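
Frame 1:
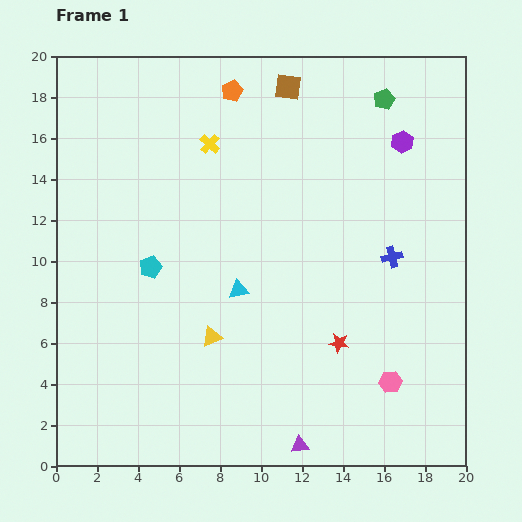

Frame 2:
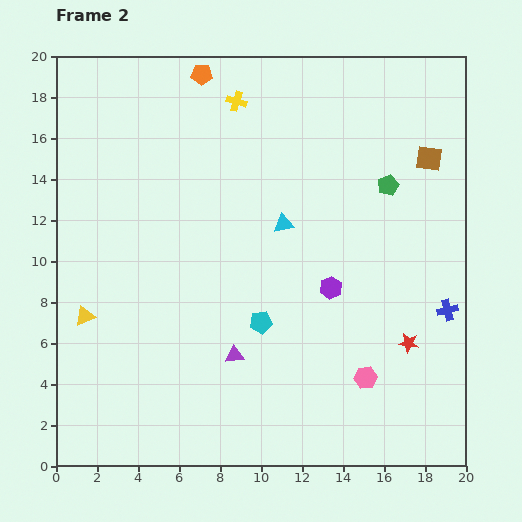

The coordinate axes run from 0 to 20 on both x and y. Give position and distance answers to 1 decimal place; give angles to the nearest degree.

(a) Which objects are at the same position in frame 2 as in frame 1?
none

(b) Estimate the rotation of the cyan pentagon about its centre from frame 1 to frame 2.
15° clockwise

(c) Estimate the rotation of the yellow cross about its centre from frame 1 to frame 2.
25° counter-clockwise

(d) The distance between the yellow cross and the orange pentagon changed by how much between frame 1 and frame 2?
-0.7

Distance in frame 1: 2.8. Distance in frame 2: 2.1.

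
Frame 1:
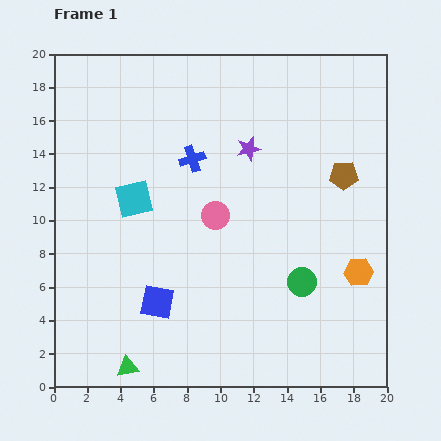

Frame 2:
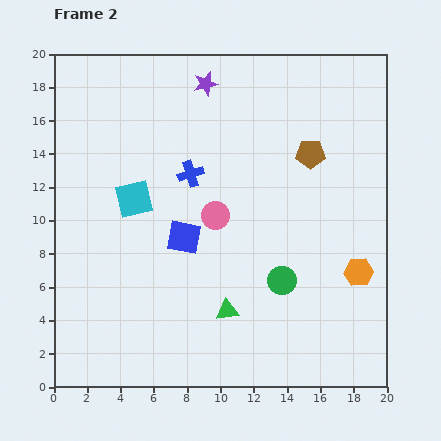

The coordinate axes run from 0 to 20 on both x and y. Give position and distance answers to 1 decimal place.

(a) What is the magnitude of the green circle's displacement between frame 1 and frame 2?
1.2

The green circle moved from (14.9, 6.3) to (13.7, 6.4), a distance of √(1.2² + 0.1²) ≈ 1.2.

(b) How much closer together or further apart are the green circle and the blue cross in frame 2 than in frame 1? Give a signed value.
-1.5

Distance in frame 1: 9.9. Distance in frame 2: 8.4.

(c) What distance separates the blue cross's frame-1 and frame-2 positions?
0.9

The blue cross moved from (8.3, 13.7) to (8.2, 12.8), a distance of √(0.1² + 0.9²) ≈ 0.9.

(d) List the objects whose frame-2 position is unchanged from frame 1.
the orange hexagon, the cyan square, the pink circle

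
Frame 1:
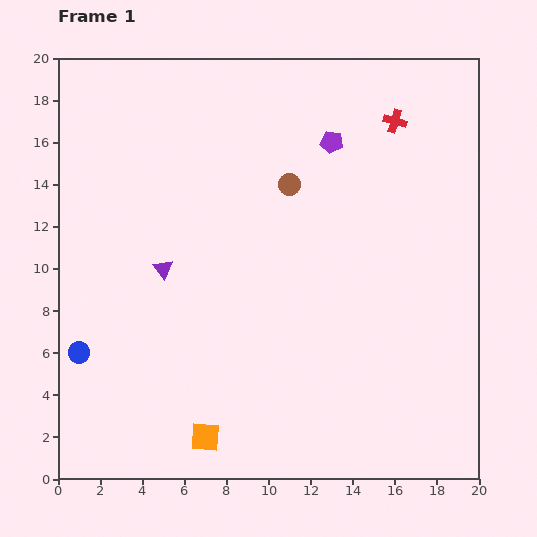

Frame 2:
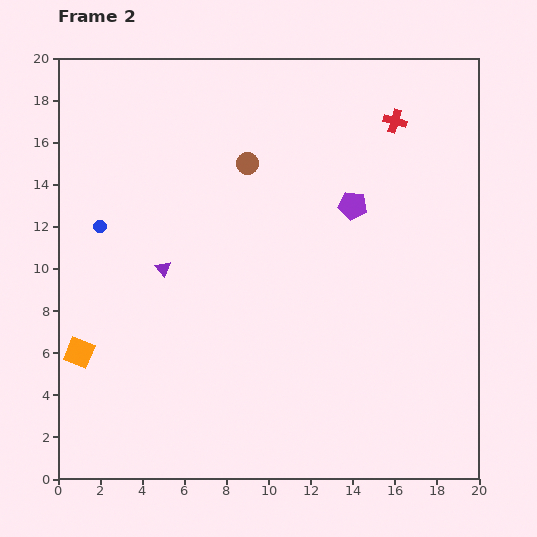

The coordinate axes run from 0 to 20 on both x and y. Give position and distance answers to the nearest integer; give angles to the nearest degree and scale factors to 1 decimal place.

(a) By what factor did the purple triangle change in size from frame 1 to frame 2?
0.7×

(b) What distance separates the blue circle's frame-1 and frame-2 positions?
6

The blue circle moved from (1, 6) to (2, 12), a distance of √(1² + 6²) ≈ 6.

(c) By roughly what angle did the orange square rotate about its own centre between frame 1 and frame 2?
18° clockwise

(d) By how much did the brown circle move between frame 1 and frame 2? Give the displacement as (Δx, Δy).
(-2, 1)

The brown circle was at (11, 14) in frame 1 and (9, 15) in frame 2.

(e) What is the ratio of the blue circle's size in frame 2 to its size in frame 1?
0.6×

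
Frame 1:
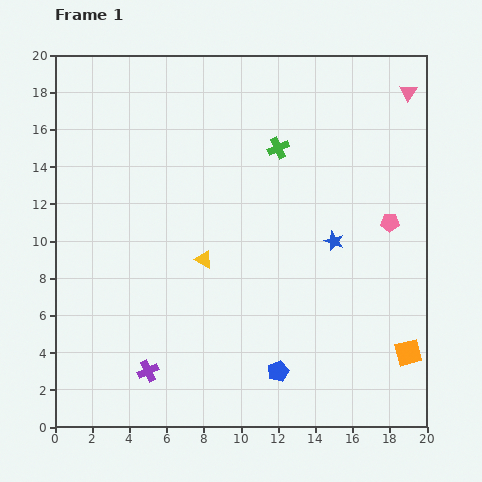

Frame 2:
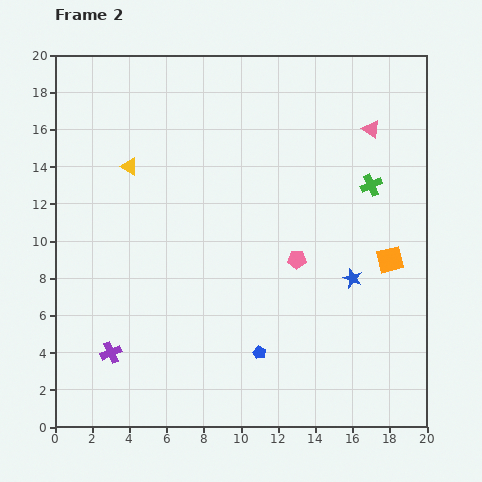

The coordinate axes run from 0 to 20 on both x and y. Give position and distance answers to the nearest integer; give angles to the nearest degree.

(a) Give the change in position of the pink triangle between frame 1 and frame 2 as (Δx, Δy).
(-2, -2)

The pink triangle was at (19, 18) in frame 1 and (17, 16) in frame 2.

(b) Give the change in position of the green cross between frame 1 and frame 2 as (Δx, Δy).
(5, -2)

The green cross was at (12, 15) in frame 1 and (17, 13) in frame 2.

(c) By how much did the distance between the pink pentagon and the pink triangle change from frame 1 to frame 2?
+1

Distance in frame 1: 7. Distance in frame 2: 8.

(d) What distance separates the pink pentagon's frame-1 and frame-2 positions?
5

The pink pentagon moved from (18, 11) to (13, 9), a distance of √(5² + 2²) ≈ 5.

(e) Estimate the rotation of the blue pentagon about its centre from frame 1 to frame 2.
27° counter-clockwise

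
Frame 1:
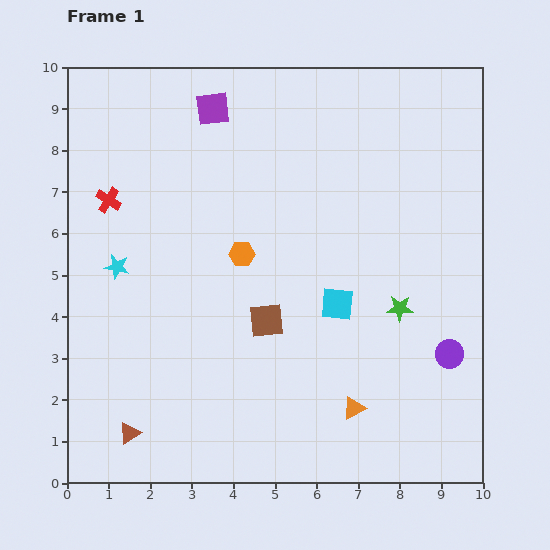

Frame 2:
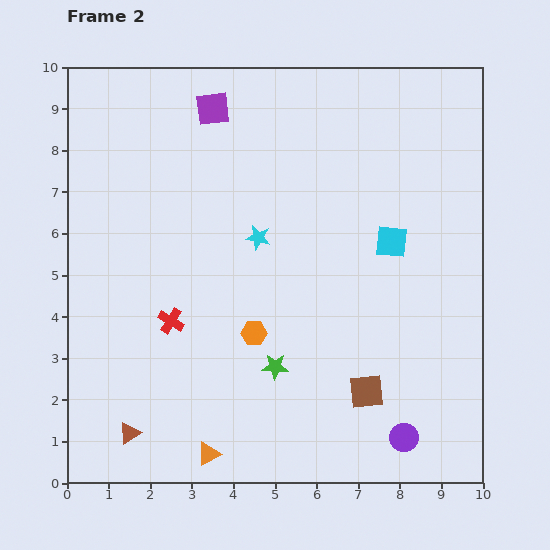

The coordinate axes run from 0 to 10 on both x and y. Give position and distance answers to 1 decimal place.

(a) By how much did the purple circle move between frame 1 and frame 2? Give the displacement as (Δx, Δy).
(-1.1, -2.0)

The purple circle was at (9.2, 3.1) in frame 1 and (8.1, 1.1) in frame 2.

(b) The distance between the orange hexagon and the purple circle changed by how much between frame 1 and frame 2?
-1.1

Distance in frame 1: 5.5. Distance in frame 2: 4.4.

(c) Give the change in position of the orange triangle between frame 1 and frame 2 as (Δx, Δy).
(-3.5, -1.1)

The orange triangle was at (6.9, 1.8) in frame 1 and (3.4, 0.7) in frame 2.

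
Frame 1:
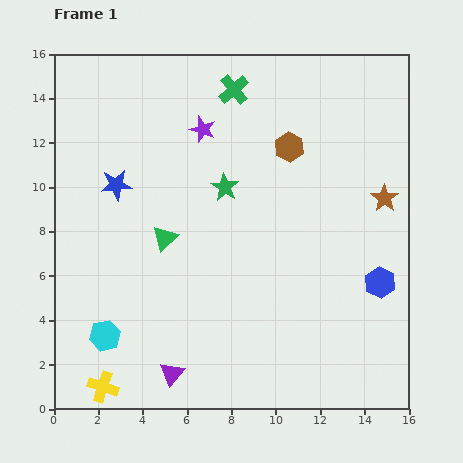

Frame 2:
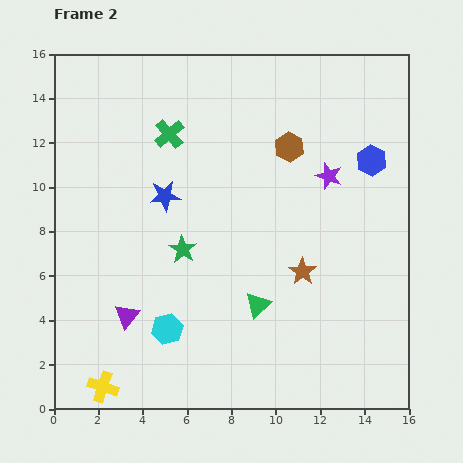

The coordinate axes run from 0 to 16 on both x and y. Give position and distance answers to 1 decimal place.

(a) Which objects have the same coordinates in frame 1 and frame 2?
the brown hexagon, the yellow cross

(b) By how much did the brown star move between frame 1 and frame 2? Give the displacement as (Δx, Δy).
(-3.7, -3.3)

The brown star was at (14.9, 9.5) in frame 1 and (11.2, 6.2) in frame 2.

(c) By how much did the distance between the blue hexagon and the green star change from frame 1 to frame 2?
+1.2

Distance in frame 1: 8.2. Distance in frame 2: 9.4.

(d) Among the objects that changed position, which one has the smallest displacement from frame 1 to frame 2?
the blue star

(moved 2.3)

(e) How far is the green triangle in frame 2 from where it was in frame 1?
5.2

The green triangle moved from (5.0, 7.7) to (9.2, 4.7), a distance of √(4.2² + 3.0²) ≈ 5.2.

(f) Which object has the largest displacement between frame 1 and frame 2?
the purple star

(moved 6.1; next 5.5)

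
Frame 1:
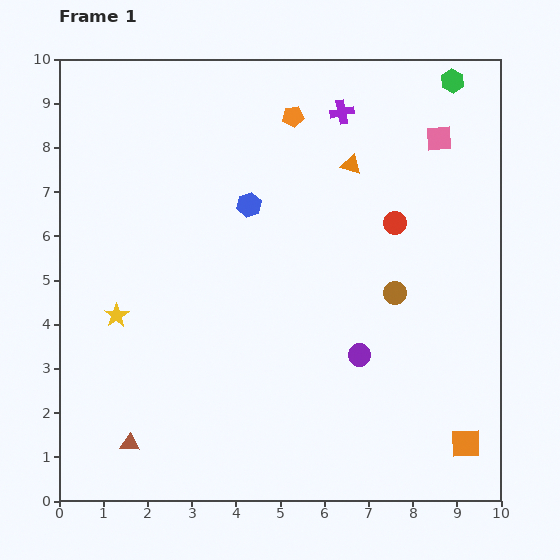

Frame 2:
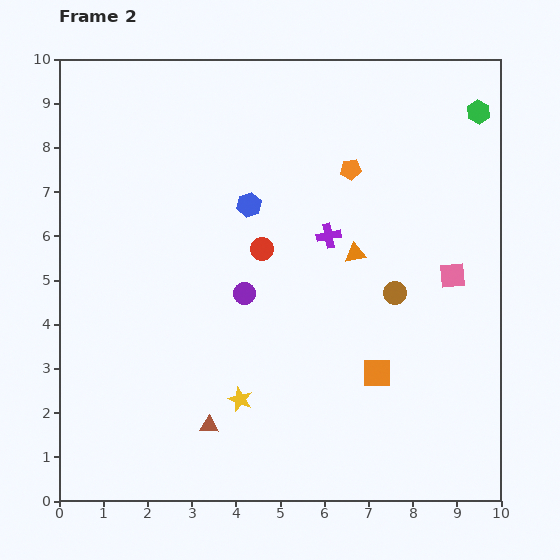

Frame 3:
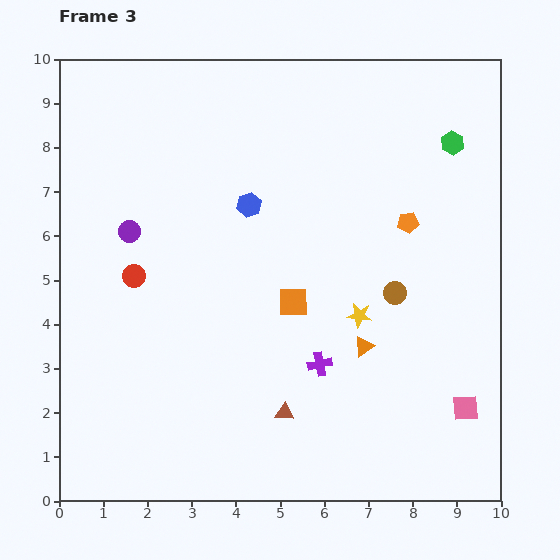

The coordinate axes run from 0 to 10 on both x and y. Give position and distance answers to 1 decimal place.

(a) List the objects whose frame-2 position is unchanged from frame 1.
the brown circle, the blue hexagon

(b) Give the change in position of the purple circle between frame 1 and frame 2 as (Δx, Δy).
(-2.6, 1.4)

The purple circle was at (6.8, 3.3) in frame 1 and (4.2, 4.7) in frame 2.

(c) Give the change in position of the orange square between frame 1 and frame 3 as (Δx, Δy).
(-3.9, 3.2)

The orange square was at (9.2, 1.3) in frame 1 and (5.3, 4.5) in frame 3.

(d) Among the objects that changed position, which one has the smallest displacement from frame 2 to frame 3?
the green hexagon

(moved 0.9)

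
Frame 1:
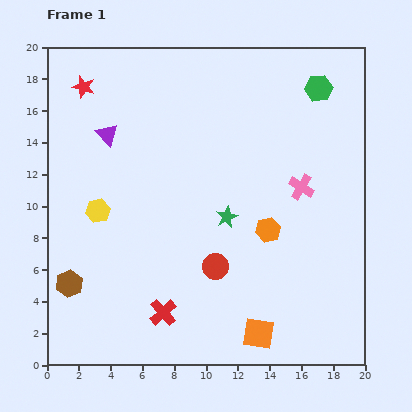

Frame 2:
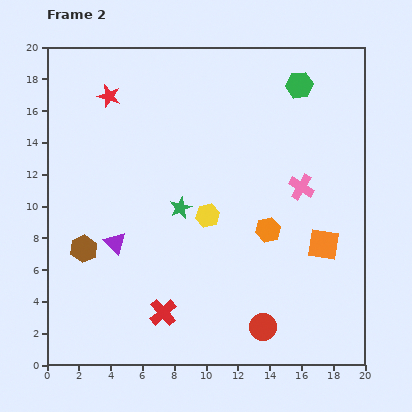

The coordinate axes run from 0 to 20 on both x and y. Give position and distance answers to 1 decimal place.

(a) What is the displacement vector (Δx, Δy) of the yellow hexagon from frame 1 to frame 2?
(6.9, -0.3)

The yellow hexagon was at (3.2, 9.7) in frame 1 and (10.1, 9.4) in frame 2.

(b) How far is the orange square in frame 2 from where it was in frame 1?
6.9

The orange square moved from (13.3, 2.0) to (17.4, 7.6), a distance of √(4.1² + 5.6²) ≈ 6.9.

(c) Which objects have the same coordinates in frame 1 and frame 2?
the pink cross, the orange hexagon, the red cross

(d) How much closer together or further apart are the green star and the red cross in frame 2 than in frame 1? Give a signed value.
-0.5

Distance in frame 1: 7.2. Distance in frame 2: 6.7.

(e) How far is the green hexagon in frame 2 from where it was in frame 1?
1.2

The green hexagon moved from (17.1, 17.4) to (15.9, 17.6), a distance of √(1.2² + 0.2²) ≈ 1.2.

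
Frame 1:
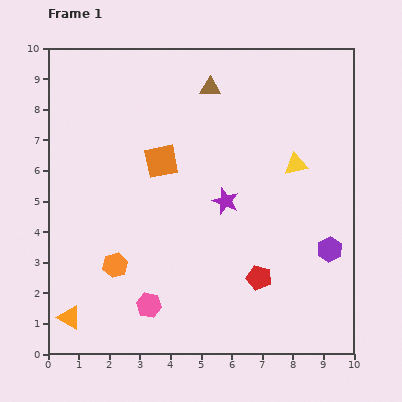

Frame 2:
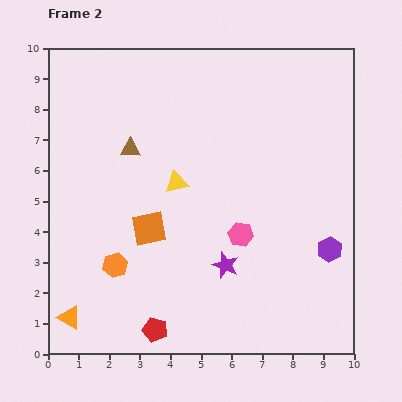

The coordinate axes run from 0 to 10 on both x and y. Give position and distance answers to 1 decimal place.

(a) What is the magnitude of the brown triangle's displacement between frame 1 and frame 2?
3.3

The brown triangle moved from (5.3, 8.7) to (2.7, 6.7), a distance of √(2.6² + 2.0²) ≈ 3.3.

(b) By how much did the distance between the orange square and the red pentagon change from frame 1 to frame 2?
-1.7

Distance in frame 1: 5.0. Distance in frame 2: 3.3.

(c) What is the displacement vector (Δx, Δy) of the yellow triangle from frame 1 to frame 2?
(-3.9, -0.6)

The yellow triangle was at (8.1, 6.2) in frame 1 and (4.2, 5.6) in frame 2.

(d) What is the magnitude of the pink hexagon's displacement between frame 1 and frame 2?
3.8

The pink hexagon moved from (3.3, 1.6) to (6.3, 3.9), a distance of √(3.0² + 2.3²) ≈ 3.8.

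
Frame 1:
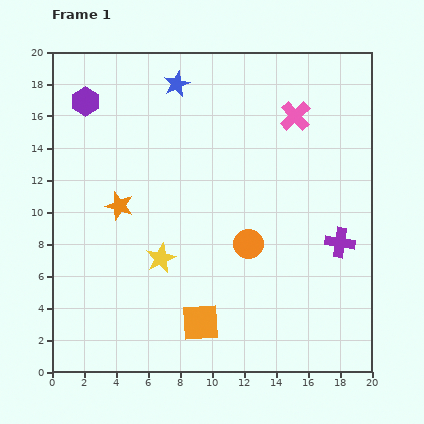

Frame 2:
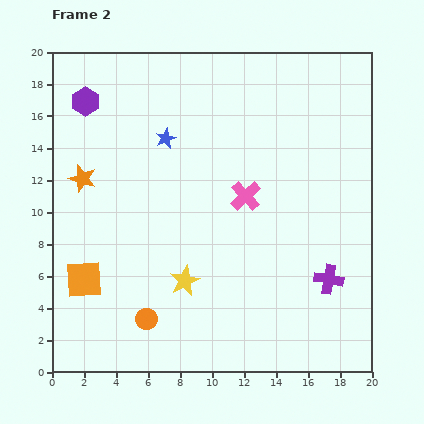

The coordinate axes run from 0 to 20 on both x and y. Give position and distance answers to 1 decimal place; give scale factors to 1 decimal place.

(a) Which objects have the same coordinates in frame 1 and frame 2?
the purple hexagon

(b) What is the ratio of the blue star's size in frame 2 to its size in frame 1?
0.8×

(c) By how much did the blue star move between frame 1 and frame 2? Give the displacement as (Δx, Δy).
(-0.7, -3.4)

The blue star was at (7.8, 18.0) in frame 1 and (7.1, 14.6) in frame 2.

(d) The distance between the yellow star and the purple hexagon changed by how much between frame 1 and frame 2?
+1.9

Distance in frame 1: 10.9. Distance in frame 2: 12.8.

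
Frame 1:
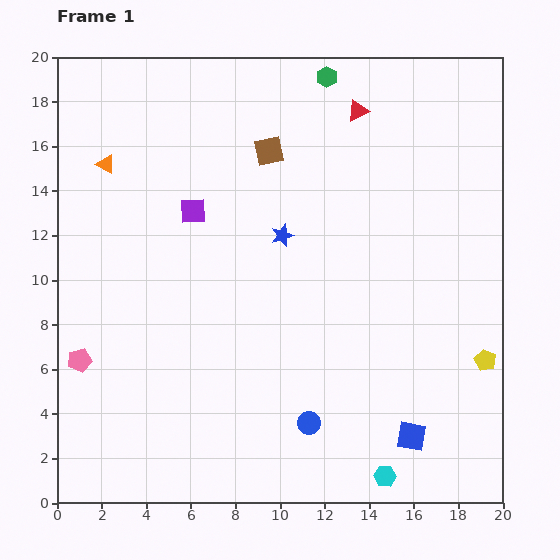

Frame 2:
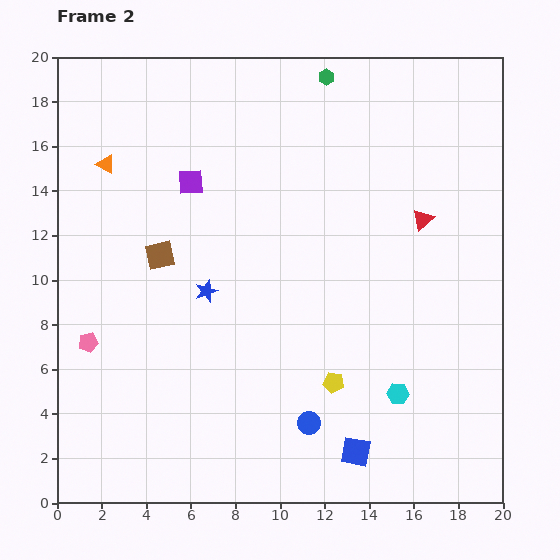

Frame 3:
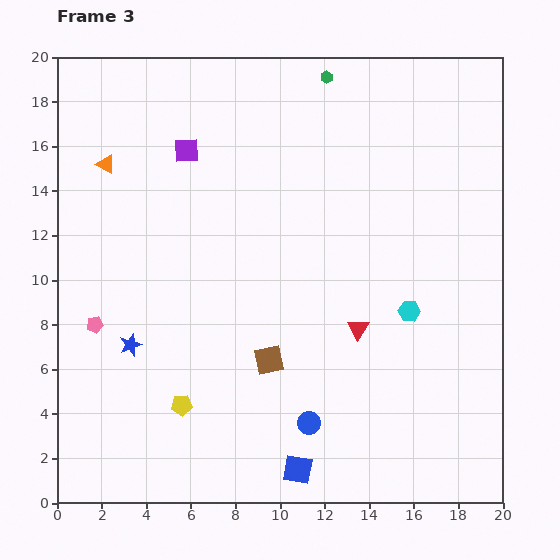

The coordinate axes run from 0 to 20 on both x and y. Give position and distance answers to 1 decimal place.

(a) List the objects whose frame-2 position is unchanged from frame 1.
the orange triangle, the blue circle, the green hexagon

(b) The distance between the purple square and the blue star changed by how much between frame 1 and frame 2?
+0.8

Distance in frame 1: 4.1. Distance in frame 2: 4.9.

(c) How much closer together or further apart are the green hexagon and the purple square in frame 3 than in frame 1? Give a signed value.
-1.4

Distance in frame 1: 8.5. Distance in frame 3: 7.1.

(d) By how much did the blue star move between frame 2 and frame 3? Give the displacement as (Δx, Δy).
(-3.4, -2.4)

The blue star was at (6.7, 9.5) in frame 2 and (3.3, 7.1) in frame 3.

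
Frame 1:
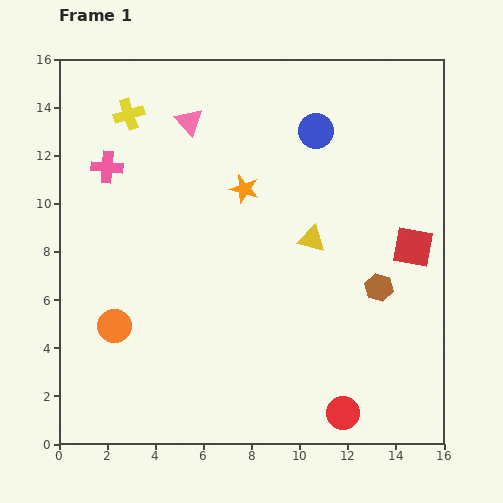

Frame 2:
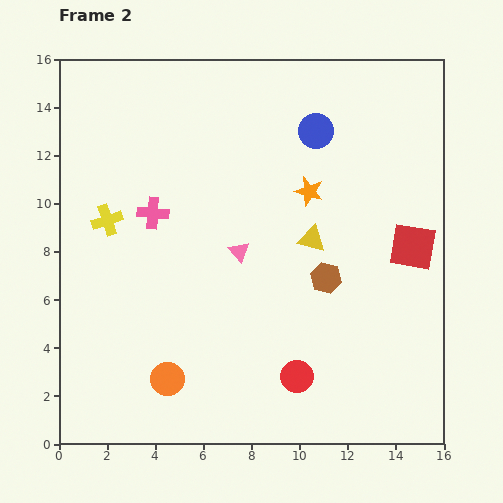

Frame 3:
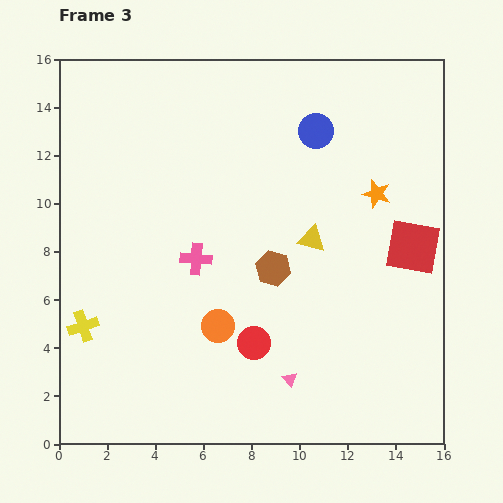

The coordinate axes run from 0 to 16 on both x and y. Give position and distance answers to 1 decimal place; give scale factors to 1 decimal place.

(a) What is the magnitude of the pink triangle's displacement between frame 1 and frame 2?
5.8

The pink triangle moved from (5.4, 13.4) to (7.5, 8.0), a distance of √(2.1² + 5.4²) ≈ 5.8.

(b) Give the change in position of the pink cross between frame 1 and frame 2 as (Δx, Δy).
(1.9, -1.9)

The pink cross was at (2.0, 11.5) in frame 1 and (3.9, 9.6) in frame 2.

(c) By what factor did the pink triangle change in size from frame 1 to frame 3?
0.6×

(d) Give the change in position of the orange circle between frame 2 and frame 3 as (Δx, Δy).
(2.1, 2.2)

The orange circle was at (4.5, 2.7) in frame 2 and (6.6, 4.9) in frame 3.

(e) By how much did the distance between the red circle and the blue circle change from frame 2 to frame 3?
-1.0

Distance in frame 2: 10.2. Distance in frame 3: 9.2.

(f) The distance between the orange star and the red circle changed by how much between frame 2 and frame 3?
+0.3

Distance in frame 2: 7.7. Distance in frame 3: 8.0.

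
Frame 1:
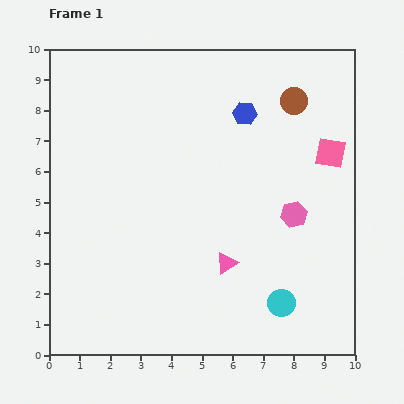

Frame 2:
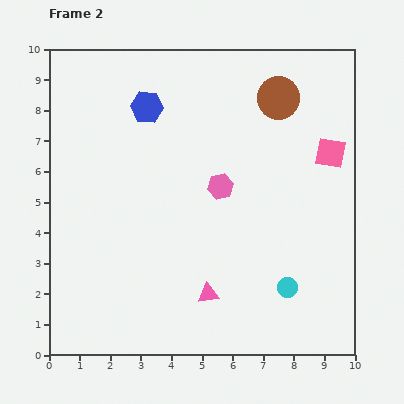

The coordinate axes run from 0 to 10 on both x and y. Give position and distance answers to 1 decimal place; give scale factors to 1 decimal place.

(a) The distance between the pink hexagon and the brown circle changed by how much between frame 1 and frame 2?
-0.2

Distance in frame 1: 3.7. Distance in frame 2: 3.5.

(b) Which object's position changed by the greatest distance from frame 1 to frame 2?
the blue hexagon

(moved 3.2; next 2.6)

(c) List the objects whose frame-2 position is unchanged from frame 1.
the pink square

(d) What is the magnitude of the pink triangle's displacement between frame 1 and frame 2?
1.2

The pink triangle moved from (5.8, 3.0) to (5.2, 2.0), a distance of √(0.6² + 1.0²) ≈ 1.2.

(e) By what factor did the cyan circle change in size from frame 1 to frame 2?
0.7×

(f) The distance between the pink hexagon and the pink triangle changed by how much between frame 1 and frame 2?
+0.8

Distance in frame 1: 2.7. Distance in frame 2: 3.5.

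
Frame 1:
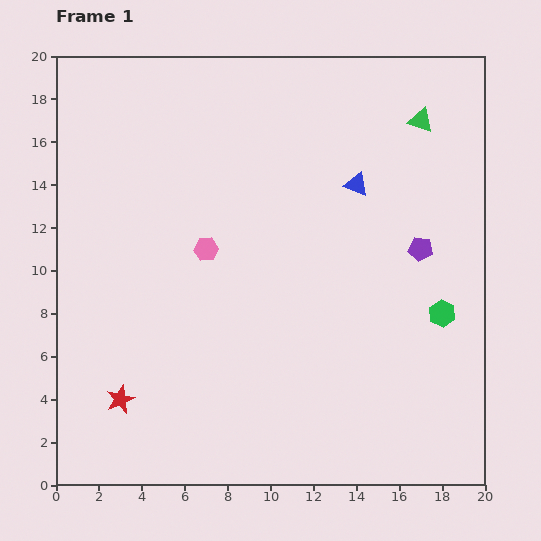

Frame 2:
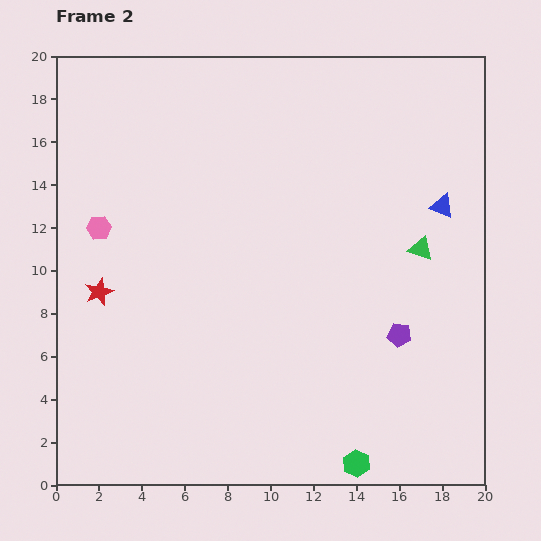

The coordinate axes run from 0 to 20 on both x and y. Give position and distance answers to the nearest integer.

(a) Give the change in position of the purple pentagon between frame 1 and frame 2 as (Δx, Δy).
(-1, -4)

The purple pentagon was at (17, 11) in frame 1 and (16, 7) in frame 2.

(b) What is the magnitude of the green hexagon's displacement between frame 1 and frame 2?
8

The green hexagon moved from (18, 8) to (14, 1), a distance of √(4² + 7²) ≈ 8.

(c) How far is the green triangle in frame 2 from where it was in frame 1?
6

The green triangle moved from (17, 17) to (17, 11), a distance of √(0² + 6²) ≈ 6.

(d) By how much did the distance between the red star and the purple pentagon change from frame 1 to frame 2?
-2

Distance in frame 1: 16. Distance in frame 2: 14.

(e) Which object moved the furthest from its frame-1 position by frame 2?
the green hexagon

(moved 8; next 6)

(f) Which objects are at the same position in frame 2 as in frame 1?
none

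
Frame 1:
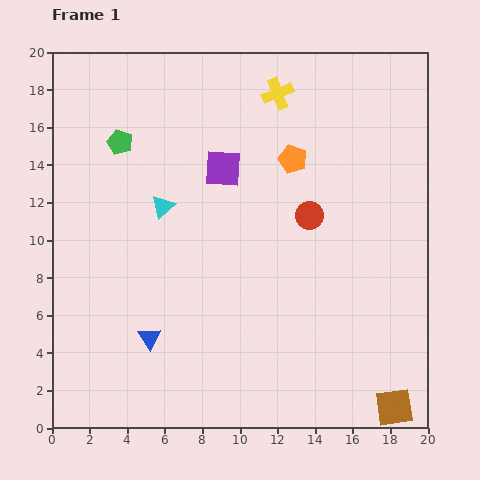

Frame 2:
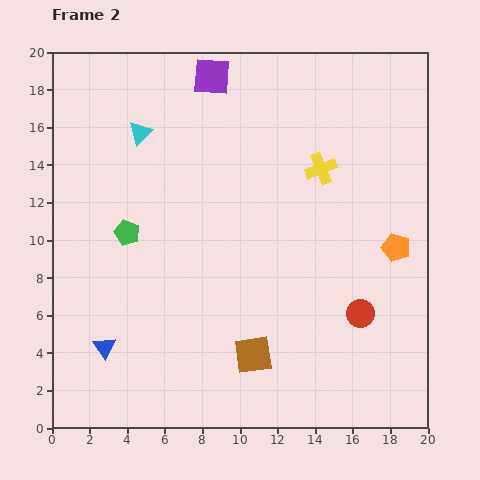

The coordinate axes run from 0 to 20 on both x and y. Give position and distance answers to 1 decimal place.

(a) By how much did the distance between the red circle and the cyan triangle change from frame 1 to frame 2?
+7.3

Distance in frame 1: 7.8. Distance in frame 2: 15.1.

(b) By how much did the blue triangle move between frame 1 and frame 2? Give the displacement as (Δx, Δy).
(-2.4, -0.5)

The blue triangle was at (5.2, 4.8) in frame 1 and (2.8, 4.3) in frame 2.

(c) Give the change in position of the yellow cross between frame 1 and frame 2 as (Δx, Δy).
(2.3, -4.0)

The yellow cross was at (12.0, 17.8) in frame 1 and (14.3, 13.8) in frame 2.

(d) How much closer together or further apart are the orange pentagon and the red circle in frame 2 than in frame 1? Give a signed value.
+0.9

Distance in frame 1: 3.1. Distance in frame 2: 4.0.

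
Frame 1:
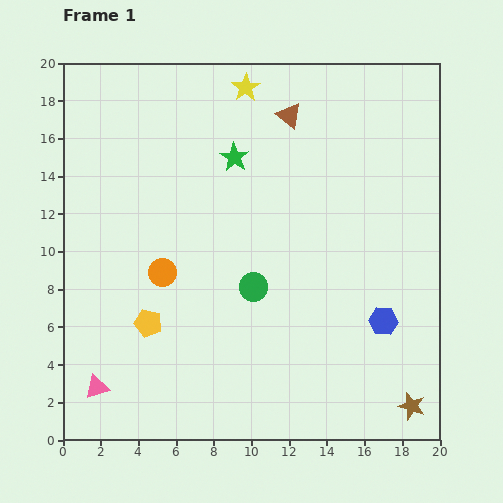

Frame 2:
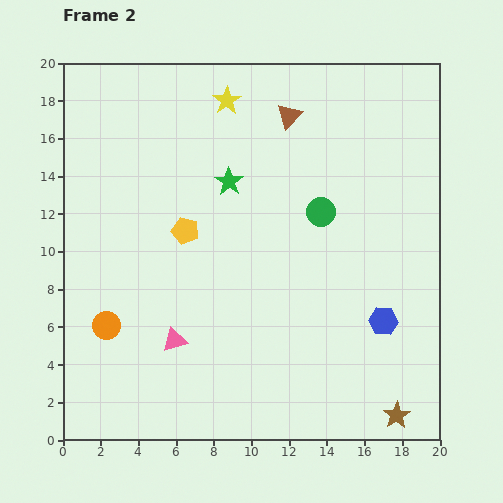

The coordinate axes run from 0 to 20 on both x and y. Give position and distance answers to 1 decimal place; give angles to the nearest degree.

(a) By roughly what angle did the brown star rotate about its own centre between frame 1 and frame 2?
24° clockwise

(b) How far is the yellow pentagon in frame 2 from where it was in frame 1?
5.3

The yellow pentagon moved from (4.5, 6.2) to (6.5, 11.1), a distance of √(2.0² + 4.9²) ≈ 5.3.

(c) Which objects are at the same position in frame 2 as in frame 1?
the brown triangle, the blue hexagon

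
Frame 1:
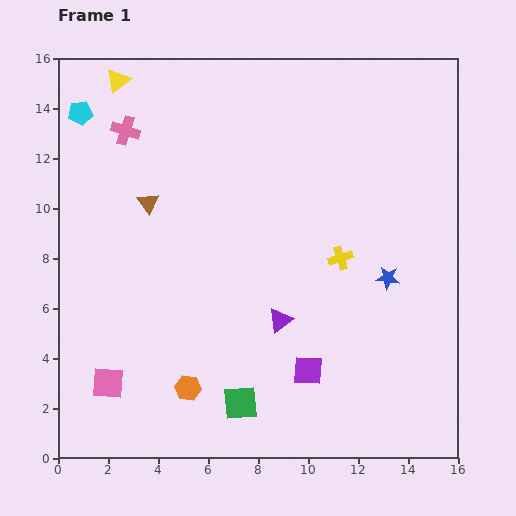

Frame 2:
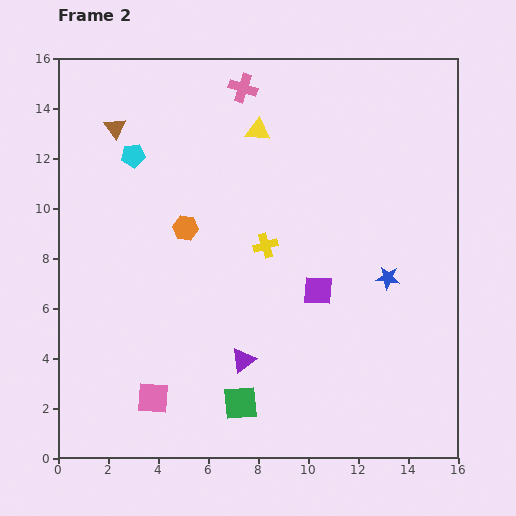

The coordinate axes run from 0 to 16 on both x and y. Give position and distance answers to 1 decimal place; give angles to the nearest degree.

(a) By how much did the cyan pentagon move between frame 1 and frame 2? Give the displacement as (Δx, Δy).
(2.1, -1.7)

The cyan pentagon was at (0.9, 13.8) in frame 1 and (3.0, 12.1) in frame 2.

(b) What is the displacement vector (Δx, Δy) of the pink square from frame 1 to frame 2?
(1.8, -0.6)

The pink square was at (2.0, 3.0) in frame 1 and (3.8, 2.4) in frame 2.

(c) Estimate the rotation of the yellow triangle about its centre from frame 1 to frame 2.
45° clockwise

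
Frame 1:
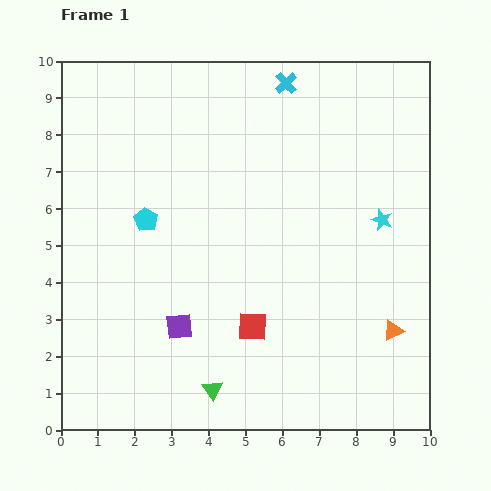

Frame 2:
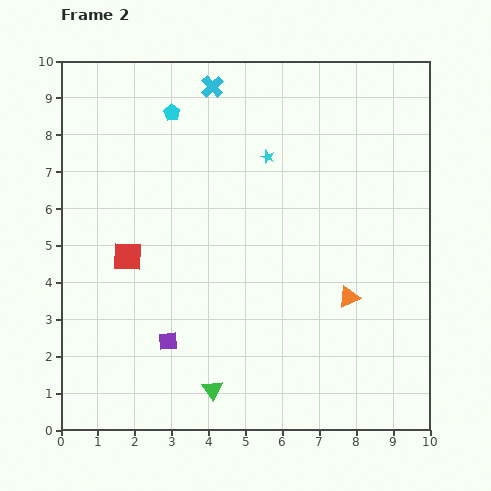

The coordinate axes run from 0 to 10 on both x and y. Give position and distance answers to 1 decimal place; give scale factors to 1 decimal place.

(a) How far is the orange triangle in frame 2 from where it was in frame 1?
1.5

The orange triangle moved from (9.0, 2.7) to (7.8, 3.6), a distance of √(1.2² + 0.9²) ≈ 1.5.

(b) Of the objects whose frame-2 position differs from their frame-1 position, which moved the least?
the purple square

(moved 0.5)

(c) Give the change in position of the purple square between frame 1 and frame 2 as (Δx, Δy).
(-0.3, -0.4)

The purple square was at (3.2, 2.8) in frame 1 and (2.9, 2.4) in frame 2.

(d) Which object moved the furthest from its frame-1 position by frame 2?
the red square

(moved 3.9; next 3.5)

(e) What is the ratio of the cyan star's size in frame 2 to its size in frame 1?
0.6×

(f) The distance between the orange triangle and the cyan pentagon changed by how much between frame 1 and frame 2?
-0.4

Distance in frame 1: 7.3. Distance in frame 2: 6.9.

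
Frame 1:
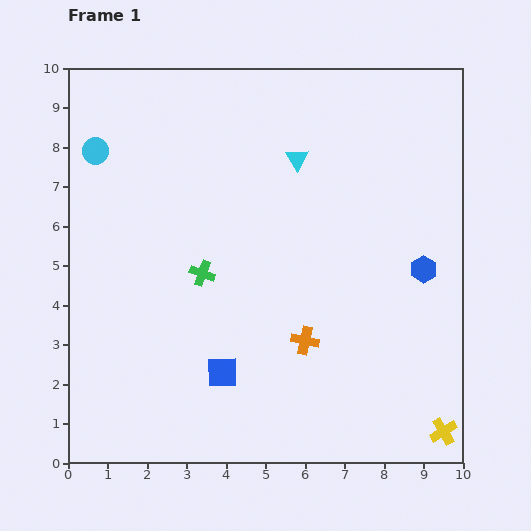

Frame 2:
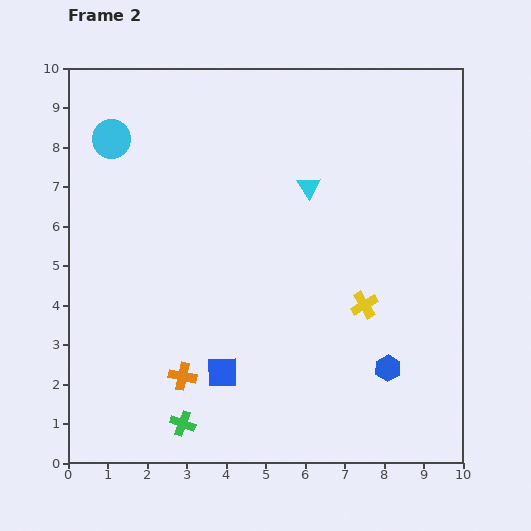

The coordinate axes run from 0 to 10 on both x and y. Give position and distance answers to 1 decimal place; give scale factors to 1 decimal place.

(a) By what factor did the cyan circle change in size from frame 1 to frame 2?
1.4×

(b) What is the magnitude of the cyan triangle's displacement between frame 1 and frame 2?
0.8

The cyan triangle moved from (5.8, 7.7) to (6.1, 7.0), a distance of √(0.3² + 0.7²) ≈ 0.8.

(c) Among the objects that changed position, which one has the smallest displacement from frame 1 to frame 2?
the cyan circle

(moved 0.5)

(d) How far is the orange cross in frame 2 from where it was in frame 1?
3.2

The orange cross moved from (6.0, 3.1) to (2.9, 2.2), a distance of √(3.1² + 0.9²) ≈ 3.2.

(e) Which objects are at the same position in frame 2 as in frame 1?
the blue square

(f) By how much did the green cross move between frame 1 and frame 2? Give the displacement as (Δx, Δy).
(-0.5, -3.8)

The green cross was at (3.4, 4.8) in frame 1 and (2.9, 1.0) in frame 2.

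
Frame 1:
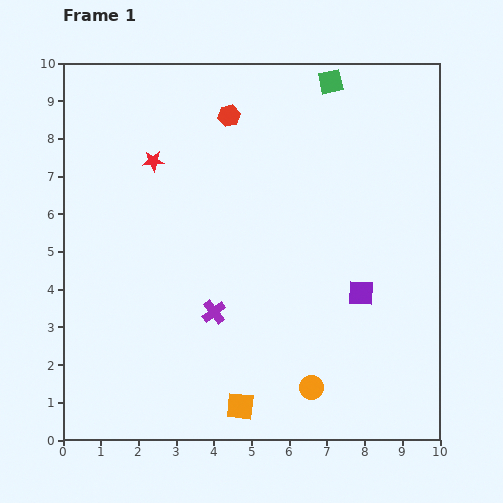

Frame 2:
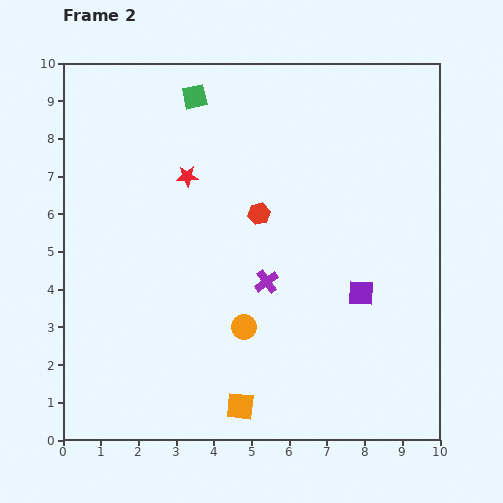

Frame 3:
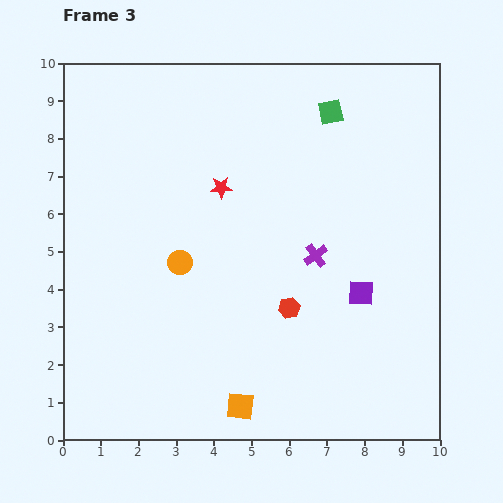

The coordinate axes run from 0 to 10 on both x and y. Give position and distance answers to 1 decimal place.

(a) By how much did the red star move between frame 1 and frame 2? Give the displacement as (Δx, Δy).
(0.9, -0.4)

The red star was at (2.4, 7.4) in frame 1 and (3.3, 7.0) in frame 2.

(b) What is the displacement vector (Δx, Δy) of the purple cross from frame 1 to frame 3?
(2.7, 1.5)

The purple cross was at (4.0, 3.4) in frame 1 and (6.7, 4.9) in frame 3.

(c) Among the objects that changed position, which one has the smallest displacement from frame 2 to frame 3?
the red star

(moved 0.9)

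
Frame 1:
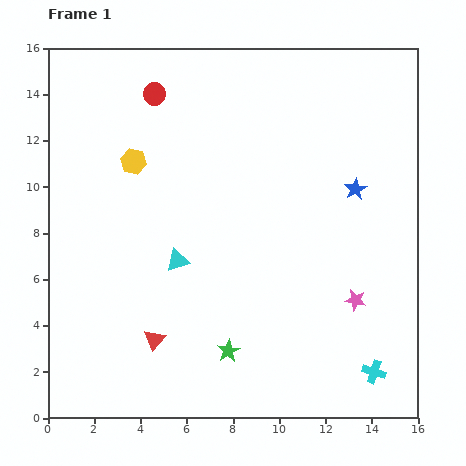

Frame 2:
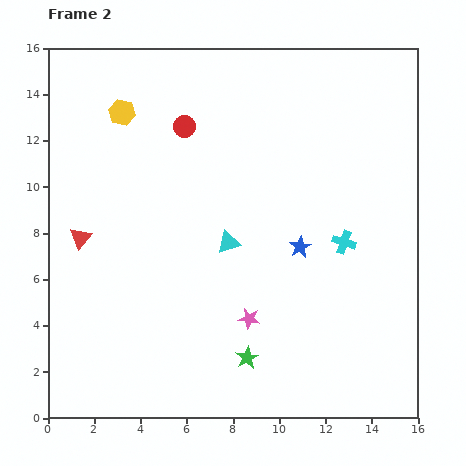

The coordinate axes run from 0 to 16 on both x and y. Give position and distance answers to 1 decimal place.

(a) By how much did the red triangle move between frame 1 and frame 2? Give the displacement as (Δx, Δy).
(-3.2, 4.4)

The red triangle was at (4.6, 3.4) in frame 1 and (1.4, 7.8) in frame 2.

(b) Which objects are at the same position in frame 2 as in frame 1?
none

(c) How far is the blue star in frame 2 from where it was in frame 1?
3.5

The blue star moved from (13.3, 9.9) to (10.9, 7.4), a distance of √(2.4² + 2.5²) ≈ 3.5.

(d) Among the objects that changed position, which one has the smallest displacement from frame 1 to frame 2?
the green star

(moved 0.9)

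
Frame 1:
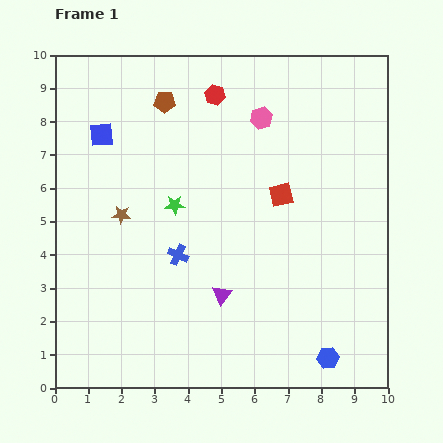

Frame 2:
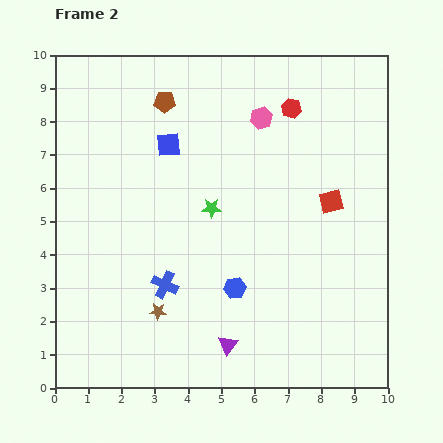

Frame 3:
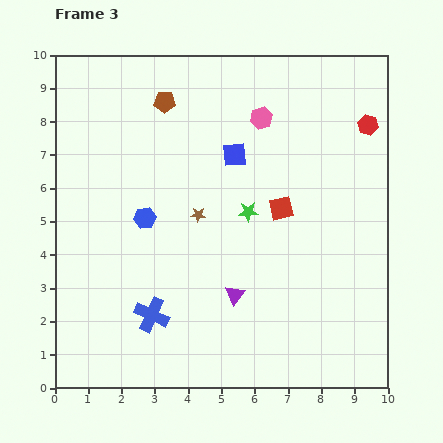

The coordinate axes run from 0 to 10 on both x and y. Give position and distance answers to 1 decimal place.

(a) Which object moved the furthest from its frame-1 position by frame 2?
the blue hexagon

(moved 3.5; next 3.1)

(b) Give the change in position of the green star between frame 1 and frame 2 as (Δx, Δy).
(1.1, -0.1)

The green star was at (3.6, 5.5) in frame 1 and (4.7, 5.4) in frame 2.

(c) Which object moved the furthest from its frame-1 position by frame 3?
the blue hexagon

(moved 6.9; next 4.7)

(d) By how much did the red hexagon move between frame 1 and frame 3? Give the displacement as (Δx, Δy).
(4.6, -0.9)

The red hexagon was at (4.8, 8.8) in frame 1 and (9.4, 7.9) in frame 3.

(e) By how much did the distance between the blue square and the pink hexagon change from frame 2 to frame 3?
-1.5

Distance in frame 2: 2.9. Distance in frame 3: 1.4.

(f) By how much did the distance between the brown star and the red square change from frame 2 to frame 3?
-3.7

Distance in frame 2: 6.2. Distance in frame 3: 2.5.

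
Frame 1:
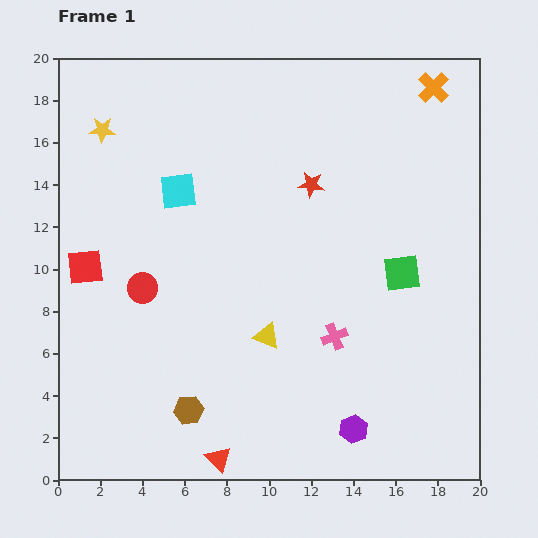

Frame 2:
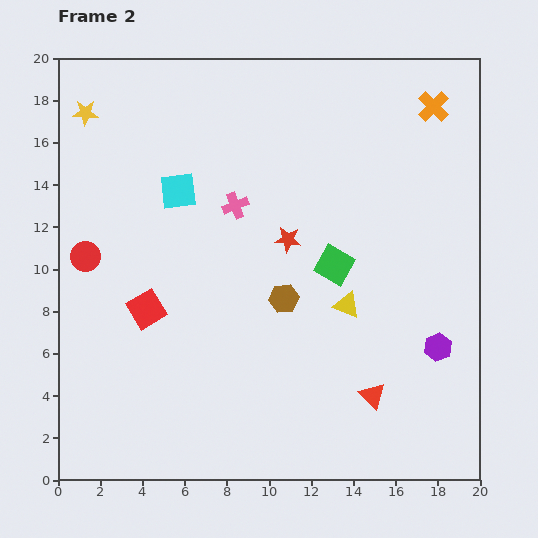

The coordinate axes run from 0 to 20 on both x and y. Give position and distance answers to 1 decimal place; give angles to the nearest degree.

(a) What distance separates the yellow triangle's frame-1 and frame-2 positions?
4.1

The yellow triangle moved from (9.9, 6.8) to (13.7, 8.3), a distance of √(3.8² + 1.5²) ≈ 4.1.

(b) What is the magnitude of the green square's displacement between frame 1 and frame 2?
3.2

The green square moved from (16.3, 9.8) to (13.1, 10.2), a distance of √(3.2² + 0.4²) ≈ 3.2.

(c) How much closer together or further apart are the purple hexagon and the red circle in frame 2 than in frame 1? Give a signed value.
+5.2

Distance in frame 1: 12.0. Distance in frame 2: 17.2.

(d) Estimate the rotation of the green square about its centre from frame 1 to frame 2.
37° clockwise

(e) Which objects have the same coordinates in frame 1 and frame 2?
the cyan square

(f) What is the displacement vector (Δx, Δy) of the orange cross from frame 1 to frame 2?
(0.0, -0.9)

The orange cross was at (17.8, 18.6) in frame 1 and (17.8, 17.7) in frame 2.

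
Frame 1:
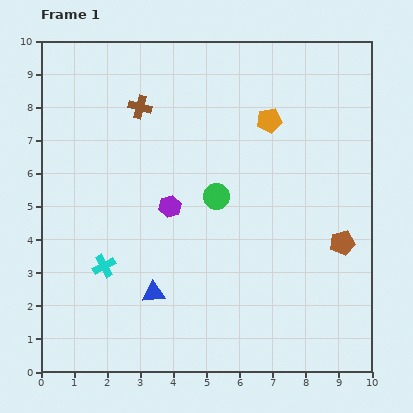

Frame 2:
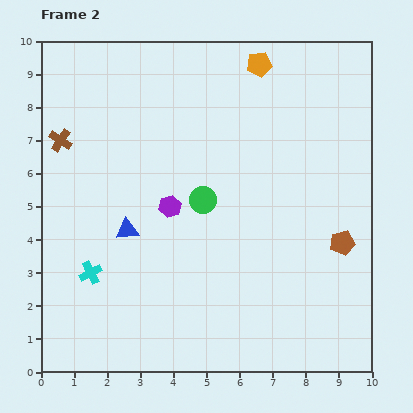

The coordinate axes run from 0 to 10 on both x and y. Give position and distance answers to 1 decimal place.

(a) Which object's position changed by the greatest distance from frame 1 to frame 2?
the brown cross

(moved 2.6; next 2.1)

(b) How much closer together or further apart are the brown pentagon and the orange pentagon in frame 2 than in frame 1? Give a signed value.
+1.7

Distance in frame 1: 4.3. Distance in frame 2: 6.0.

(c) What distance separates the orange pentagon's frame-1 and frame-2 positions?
1.7

The orange pentagon moved from (6.9, 7.6) to (6.6, 9.3), a distance of √(0.3² + 1.7²) ≈ 1.7.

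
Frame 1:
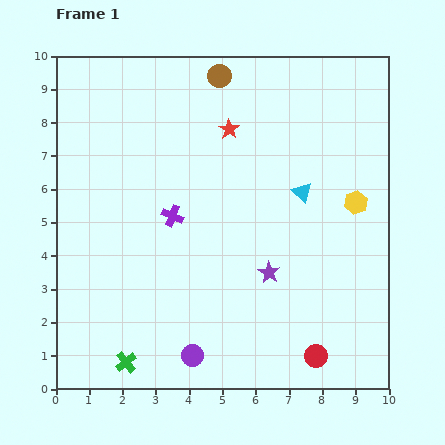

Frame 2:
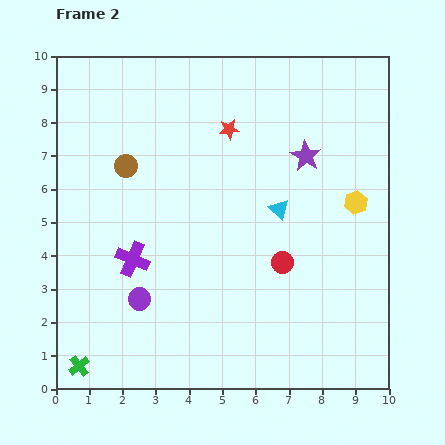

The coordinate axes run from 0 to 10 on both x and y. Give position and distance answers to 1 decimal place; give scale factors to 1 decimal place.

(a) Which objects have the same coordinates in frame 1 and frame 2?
the red star, the yellow hexagon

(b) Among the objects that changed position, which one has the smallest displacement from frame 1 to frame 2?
the cyan triangle

(moved 0.9)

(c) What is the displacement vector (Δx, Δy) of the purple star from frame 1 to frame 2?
(1.1, 3.5)

The purple star was at (6.4, 3.5) in frame 1 and (7.5, 7.0) in frame 2.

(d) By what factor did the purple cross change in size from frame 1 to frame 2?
1.6×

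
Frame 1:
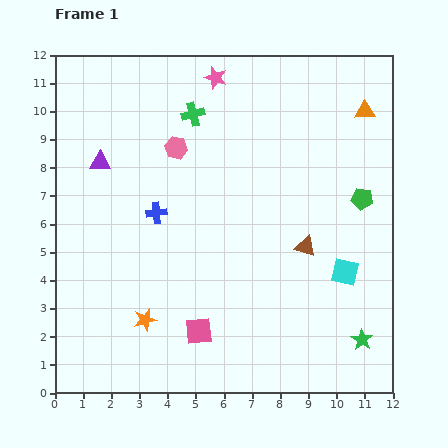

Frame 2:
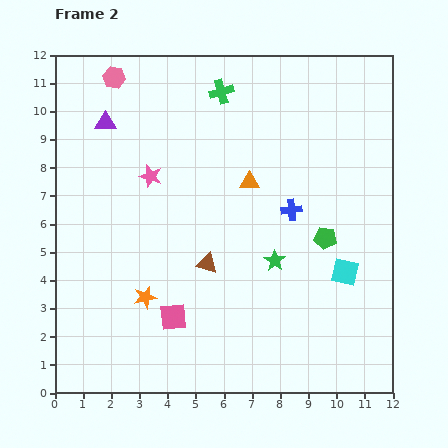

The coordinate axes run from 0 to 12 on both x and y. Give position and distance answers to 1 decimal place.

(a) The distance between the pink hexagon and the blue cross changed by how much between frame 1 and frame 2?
+5.5

Distance in frame 1: 2.4. Distance in frame 2: 7.9.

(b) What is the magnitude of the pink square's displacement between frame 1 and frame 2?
1.0

The pink square moved from (5.1, 2.2) to (4.2, 2.7), a distance of √(0.9² + 0.5²) ≈ 1.0.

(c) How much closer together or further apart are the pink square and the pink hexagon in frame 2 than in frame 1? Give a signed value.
+2.3

Distance in frame 1: 6.5. Distance in frame 2: 8.8.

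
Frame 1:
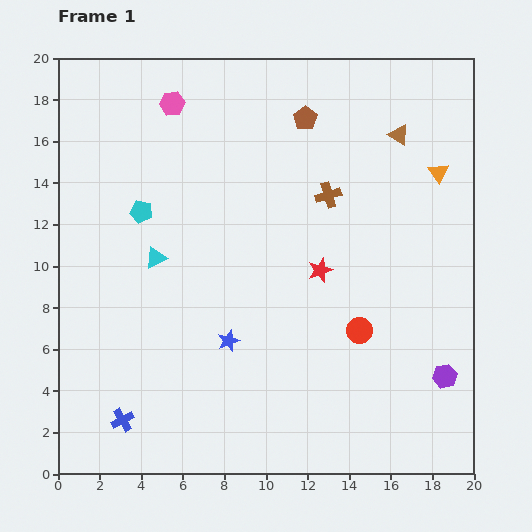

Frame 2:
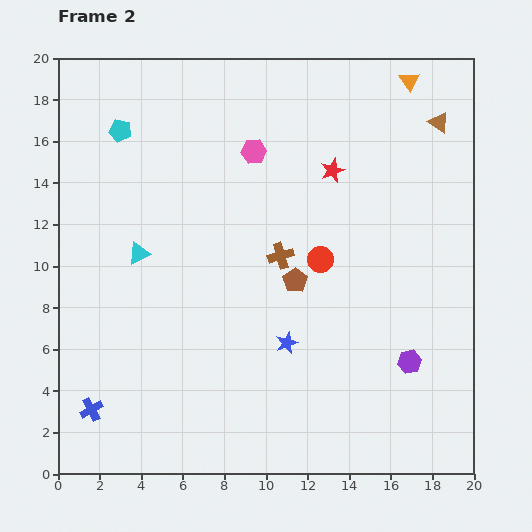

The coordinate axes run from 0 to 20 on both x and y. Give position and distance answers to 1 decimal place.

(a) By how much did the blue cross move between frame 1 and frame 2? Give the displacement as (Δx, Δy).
(-1.5, 0.5)

The blue cross was at (3.1, 2.6) in frame 1 and (1.6, 3.1) in frame 2.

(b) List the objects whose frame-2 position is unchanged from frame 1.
none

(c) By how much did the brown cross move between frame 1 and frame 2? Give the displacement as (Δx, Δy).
(-2.3, -2.9)

The brown cross was at (13.0, 13.4) in frame 1 and (10.7, 10.5) in frame 2.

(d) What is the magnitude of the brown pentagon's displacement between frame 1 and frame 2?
7.8

The brown pentagon moved from (11.9, 17.1) to (11.4, 9.3), a distance of √(0.5² + 7.8²) ≈ 7.8.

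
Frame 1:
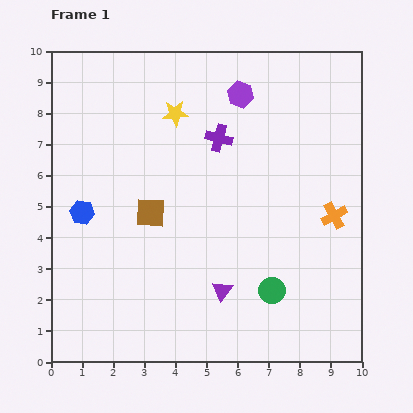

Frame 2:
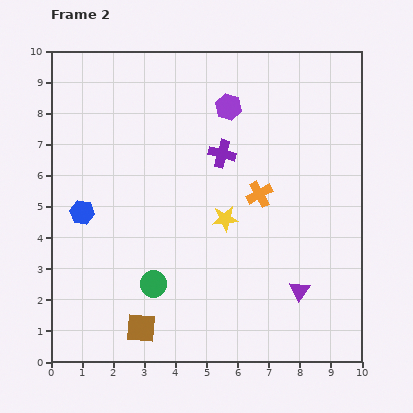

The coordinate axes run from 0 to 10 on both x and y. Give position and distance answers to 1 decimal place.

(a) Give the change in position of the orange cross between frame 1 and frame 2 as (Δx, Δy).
(-2.4, 0.7)

The orange cross was at (9.1, 4.7) in frame 1 and (6.7, 5.4) in frame 2.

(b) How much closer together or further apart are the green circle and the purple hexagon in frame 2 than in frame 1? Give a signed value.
-0.2

Distance in frame 1: 6.4. Distance in frame 2: 6.2.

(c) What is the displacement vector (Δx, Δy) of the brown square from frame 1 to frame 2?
(-0.3, -3.7)

The brown square was at (3.2, 4.8) in frame 1 and (2.9, 1.1) in frame 2.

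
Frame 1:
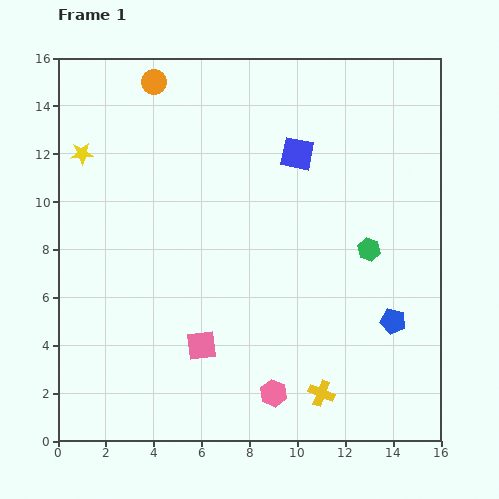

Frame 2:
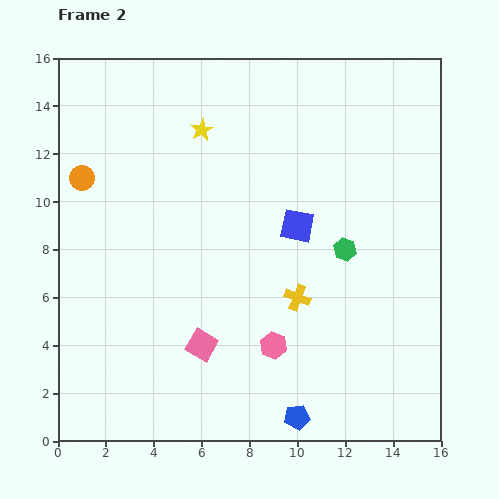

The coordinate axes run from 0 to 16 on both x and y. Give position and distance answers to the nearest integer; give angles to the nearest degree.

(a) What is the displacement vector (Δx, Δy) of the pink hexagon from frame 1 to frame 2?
(0, 2)

The pink hexagon was at (9, 2) in frame 1 and (9, 4) in frame 2.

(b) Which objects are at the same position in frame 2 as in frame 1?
the pink square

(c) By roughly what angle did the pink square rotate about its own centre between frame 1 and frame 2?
37° clockwise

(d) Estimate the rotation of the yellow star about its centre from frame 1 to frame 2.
24° counter-clockwise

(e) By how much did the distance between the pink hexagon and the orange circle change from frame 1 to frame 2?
-3

Distance in frame 1: 14. Distance in frame 2: 11.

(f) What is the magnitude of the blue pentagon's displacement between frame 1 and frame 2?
6

The blue pentagon moved from (14, 5) to (10, 1), a distance of √(4² + 4²) ≈ 6.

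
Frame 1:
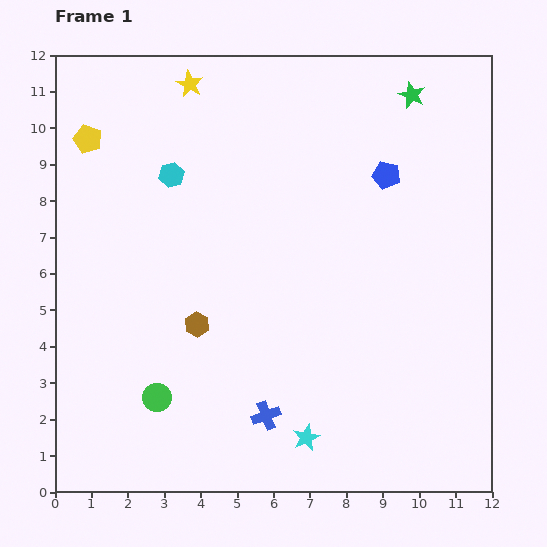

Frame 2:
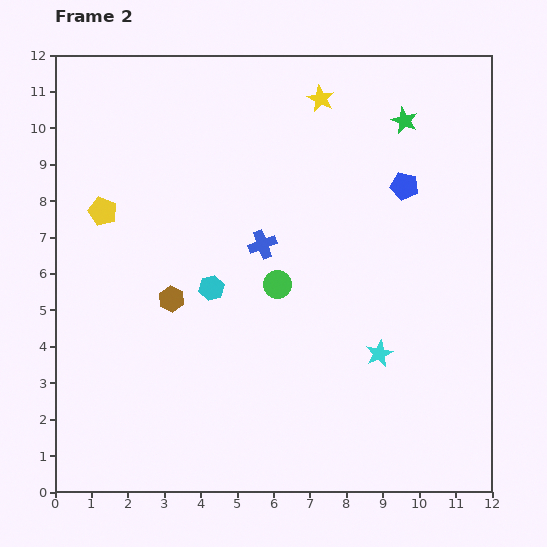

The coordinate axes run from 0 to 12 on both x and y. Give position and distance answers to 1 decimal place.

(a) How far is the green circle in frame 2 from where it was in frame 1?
4.5

The green circle moved from (2.8, 2.6) to (6.1, 5.7), a distance of √(3.3² + 3.1²) ≈ 4.5.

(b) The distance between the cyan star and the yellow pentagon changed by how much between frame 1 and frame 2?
-1.7

Distance in frame 1: 10.2. Distance in frame 2: 8.5.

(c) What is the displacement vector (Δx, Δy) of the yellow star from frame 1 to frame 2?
(3.6, -0.4)

The yellow star was at (3.7, 11.2) in frame 1 and (7.3, 10.8) in frame 2.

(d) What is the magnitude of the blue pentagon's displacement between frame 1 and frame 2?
0.6

The blue pentagon moved from (9.1, 8.7) to (9.6, 8.4), a distance of √(0.5² + 0.3²) ≈ 0.6.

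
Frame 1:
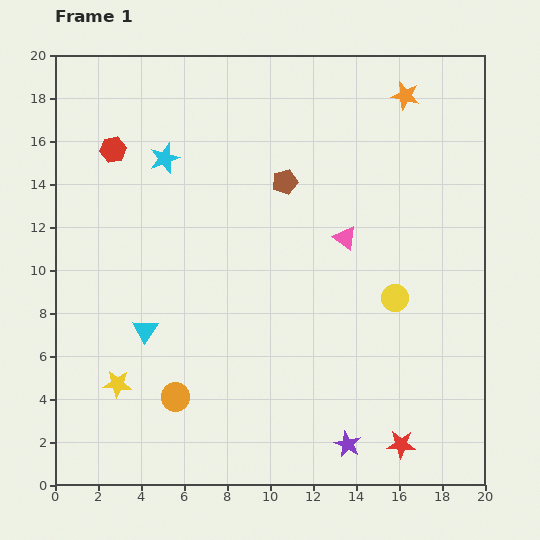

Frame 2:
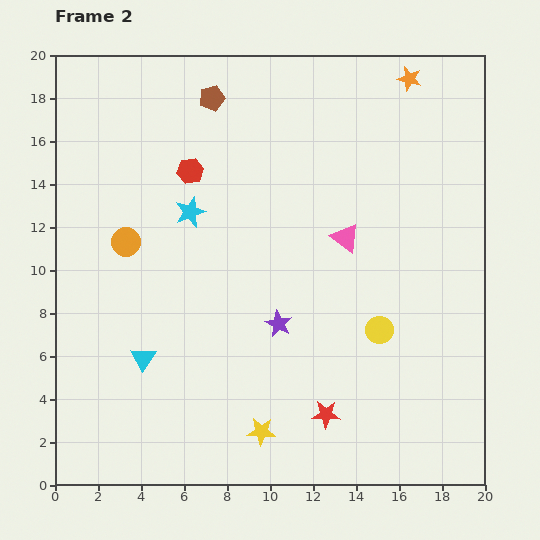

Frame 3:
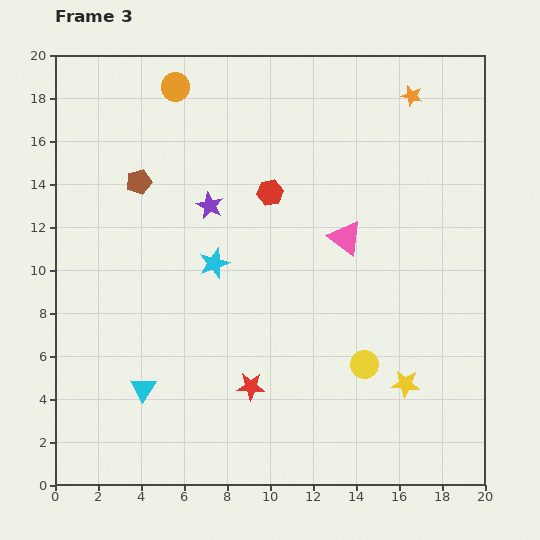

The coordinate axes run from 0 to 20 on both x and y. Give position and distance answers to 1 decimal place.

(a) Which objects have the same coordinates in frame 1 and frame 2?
the pink triangle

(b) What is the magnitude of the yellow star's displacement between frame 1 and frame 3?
13.4

The yellow star moved from (2.9, 4.7) to (16.3, 4.7), a distance of √(13.4² + 0.0²) ≈ 13.4.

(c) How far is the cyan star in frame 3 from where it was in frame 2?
2.6

The cyan star moved from (6.3, 12.7) to (7.4, 10.3), a distance of √(1.1² + 2.4²) ≈ 2.6.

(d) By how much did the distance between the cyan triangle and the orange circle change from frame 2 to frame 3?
+8.6

Distance in frame 2: 5.5. Distance in frame 3: 14.1.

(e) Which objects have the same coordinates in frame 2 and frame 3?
the pink triangle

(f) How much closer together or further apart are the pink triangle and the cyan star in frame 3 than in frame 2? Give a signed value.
-1.1

Distance in frame 2: 7.3. Distance in frame 3: 6.2.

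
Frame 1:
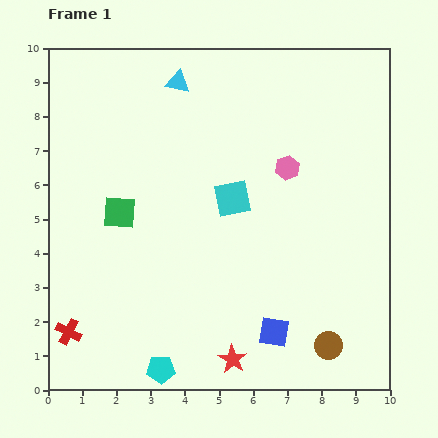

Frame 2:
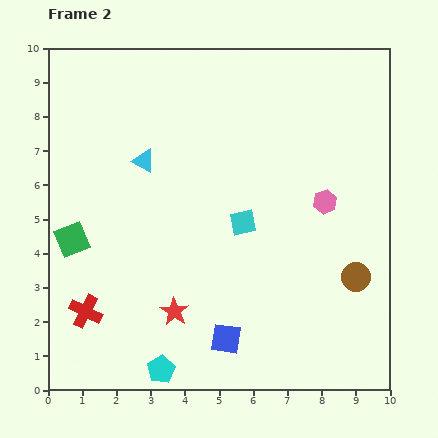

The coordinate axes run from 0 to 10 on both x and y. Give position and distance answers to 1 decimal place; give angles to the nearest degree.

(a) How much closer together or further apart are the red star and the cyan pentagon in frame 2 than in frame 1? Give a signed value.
-0.4

Distance in frame 1: 2.1. Distance in frame 2: 1.7.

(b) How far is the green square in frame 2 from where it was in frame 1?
1.6

The green square moved from (2.1, 5.2) to (0.7, 4.4), a distance of √(1.4² + 0.8²) ≈ 1.6.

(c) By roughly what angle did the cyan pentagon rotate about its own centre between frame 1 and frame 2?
30° counter-clockwise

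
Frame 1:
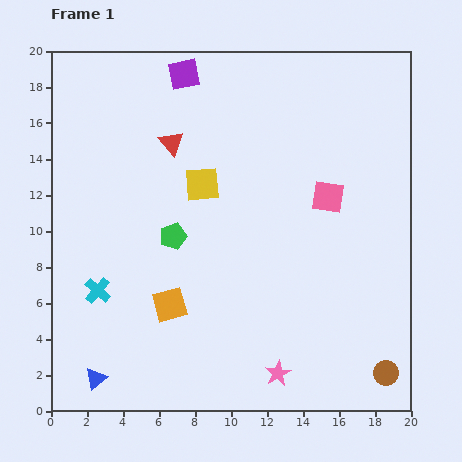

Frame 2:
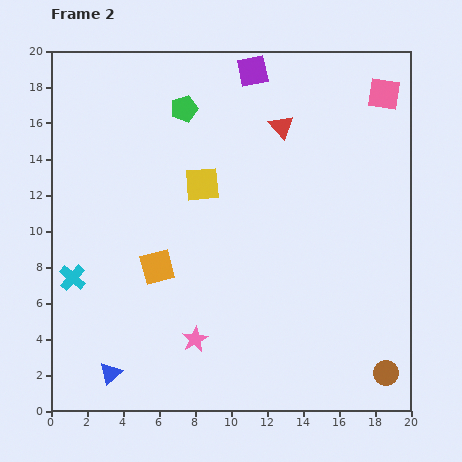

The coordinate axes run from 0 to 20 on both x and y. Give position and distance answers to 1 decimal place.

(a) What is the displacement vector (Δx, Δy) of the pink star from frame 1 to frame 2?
(-4.6, 1.9)

The pink star was at (12.6, 2.1) in frame 1 and (8.0, 4.0) in frame 2.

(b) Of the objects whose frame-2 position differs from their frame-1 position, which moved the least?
the blue triangle

(moved 0.9)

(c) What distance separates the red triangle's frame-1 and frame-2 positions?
6.2

The red triangle moved from (6.7, 14.9) to (12.8, 15.8), a distance of √(6.1² + 0.9²) ≈ 6.2.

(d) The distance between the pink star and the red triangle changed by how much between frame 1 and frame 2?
-1.4

Distance in frame 1: 14.1. Distance in frame 2: 12.7.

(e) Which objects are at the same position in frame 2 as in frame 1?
the brown circle, the yellow square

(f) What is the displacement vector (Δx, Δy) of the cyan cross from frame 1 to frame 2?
(-1.4, 0.7)

The cyan cross was at (2.6, 6.7) in frame 1 and (1.2, 7.4) in frame 2.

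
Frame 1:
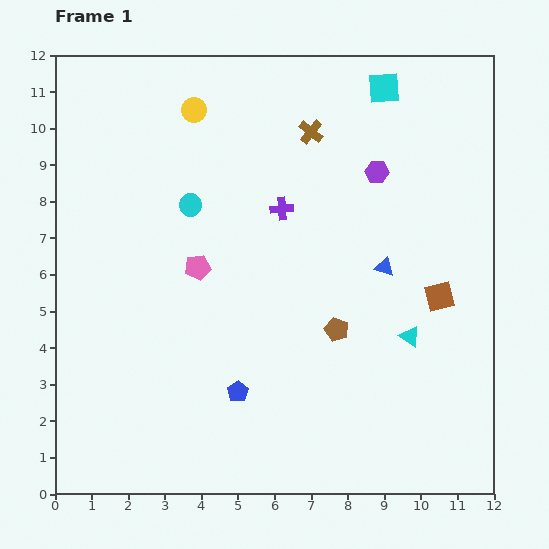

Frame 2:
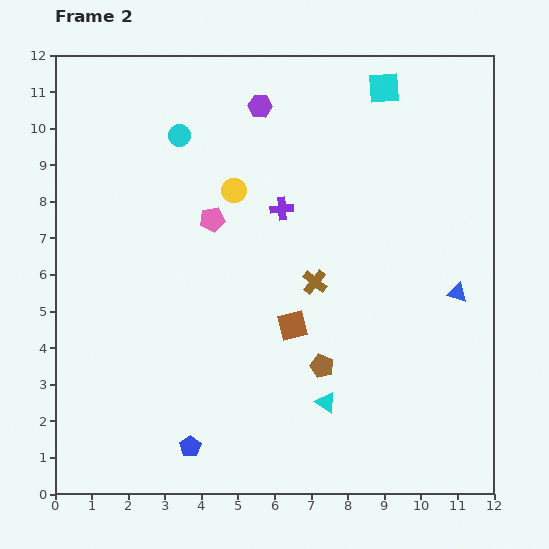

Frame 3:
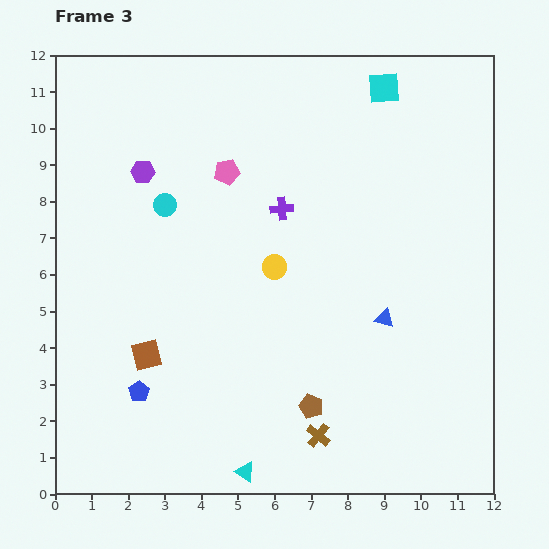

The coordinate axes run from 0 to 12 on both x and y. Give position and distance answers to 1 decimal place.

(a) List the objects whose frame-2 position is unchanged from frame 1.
the cyan square, the purple cross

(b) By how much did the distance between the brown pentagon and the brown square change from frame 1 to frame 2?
-1.5

Distance in frame 1: 2.9. Distance in frame 2: 1.4.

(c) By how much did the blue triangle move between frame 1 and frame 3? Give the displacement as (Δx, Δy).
(0.0, -1.4)

The blue triangle was at (9.0, 6.2) in frame 1 and (9.0, 4.8) in frame 3.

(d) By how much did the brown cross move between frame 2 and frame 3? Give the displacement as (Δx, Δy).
(0.1, -4.2)

The brown cross was at (7.1, 5.8) in frame 2 and (7.2, 1.6) in frame 3.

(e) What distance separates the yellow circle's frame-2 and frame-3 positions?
2.4

The yellow circle moved from (4.9, 8.3) to (6.0, 6.2), a distance of √(1.1² + 2.1²) ≈ 2.4.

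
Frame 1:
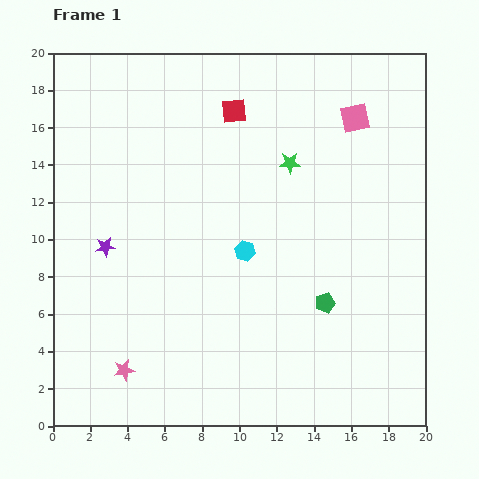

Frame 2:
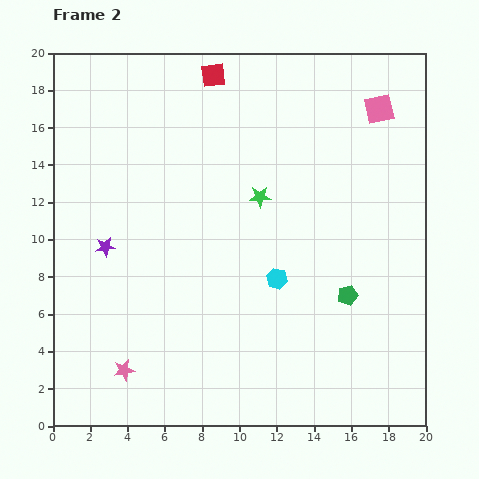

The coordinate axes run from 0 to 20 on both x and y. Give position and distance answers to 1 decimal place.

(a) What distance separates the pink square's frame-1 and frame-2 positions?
1.4

The pink square moved from (16.2, 16.5) to (17.5, 17.0), a distance of √(1.3² + 0.5²) ≈ 1.4.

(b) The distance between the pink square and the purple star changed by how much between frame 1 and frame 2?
+1.4

Distance in frame 1: 15.1. Distance in frame 2: 16.5.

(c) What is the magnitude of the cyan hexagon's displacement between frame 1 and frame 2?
2.3

The cyan hexagon moved from (10.3, 9.4) to (12.0, 7.9), a distance of √(1.7² + 1.5²) ≈ 2.3.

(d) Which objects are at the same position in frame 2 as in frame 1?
the pink star, the purple star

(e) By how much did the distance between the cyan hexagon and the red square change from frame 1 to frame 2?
+3.9

Distance in frame 1: 7.5. Distance in frame 2: 11.4.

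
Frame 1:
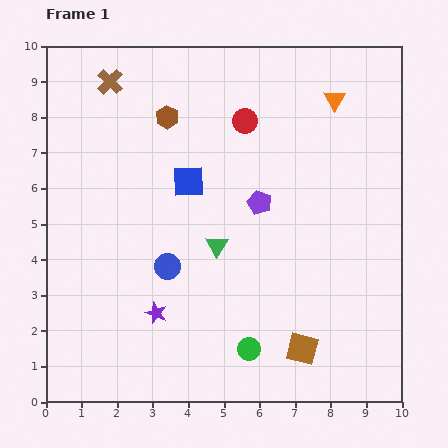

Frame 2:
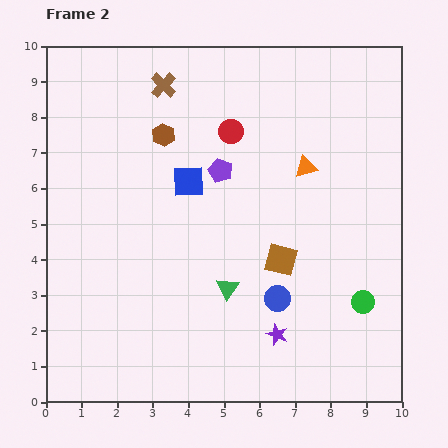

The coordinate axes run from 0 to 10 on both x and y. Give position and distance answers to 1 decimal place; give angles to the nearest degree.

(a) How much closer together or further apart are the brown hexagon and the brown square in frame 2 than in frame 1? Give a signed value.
-2.7

Distance in frame 1: 7.5. Distance in frame 2: 4.8.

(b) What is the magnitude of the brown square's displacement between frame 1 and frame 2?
2.6

The brown square moved from (7.2, 1.5) to (6.6, 4.0), a distance of √(0.6² + 2.5²) ≈ 2.6.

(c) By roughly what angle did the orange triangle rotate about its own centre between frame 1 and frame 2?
44° clockwise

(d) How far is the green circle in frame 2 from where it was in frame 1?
3.5

The green circle moved from (5.7, 1.5) to (8.9, 2.8), a distance of √(3.2² + 1.3²) ≈ 3.5.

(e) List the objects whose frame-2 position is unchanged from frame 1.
the blue square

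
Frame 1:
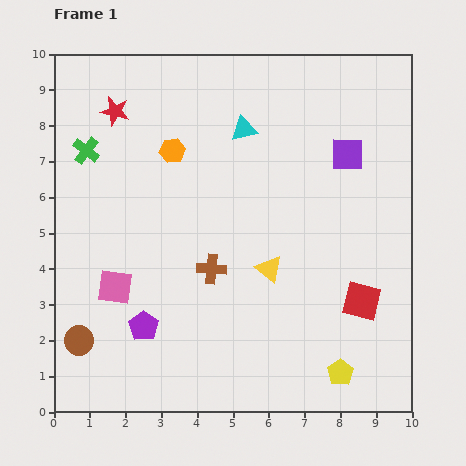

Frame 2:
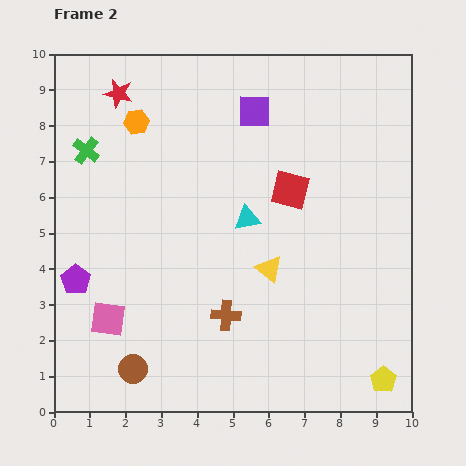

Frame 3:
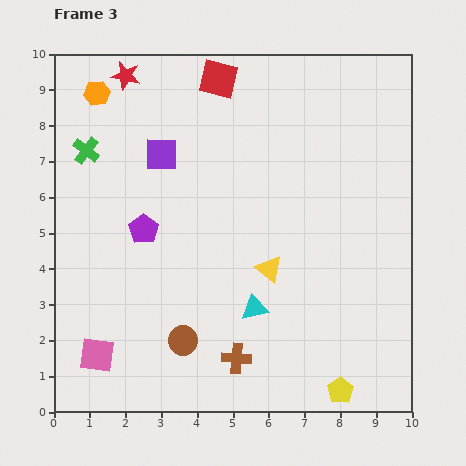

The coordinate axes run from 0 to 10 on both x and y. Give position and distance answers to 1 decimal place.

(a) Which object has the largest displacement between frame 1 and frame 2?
the red square

(moved 3.7; next 2.9)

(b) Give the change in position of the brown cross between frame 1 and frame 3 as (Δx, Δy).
(0.7, -2.5)

The brown cross was at (4.4, 4.0) in frame 1 and (5.1, 1.5) in frame 3.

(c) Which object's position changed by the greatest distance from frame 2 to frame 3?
the red square

(moved 3.7; next 2.9)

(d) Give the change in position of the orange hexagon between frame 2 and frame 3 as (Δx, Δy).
(-1.1, 0.8)

The orange hexagon was at (2.3, 8.1) in frame 2 and (1.2, 8.9) in frame 3.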